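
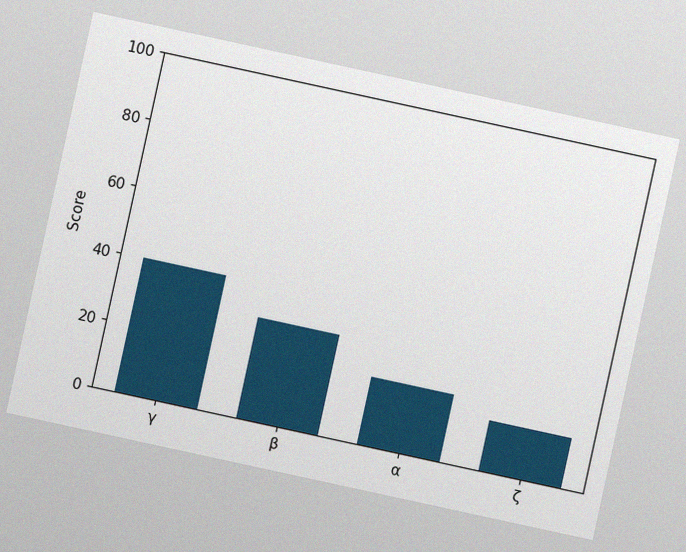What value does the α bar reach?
20

The chart is tilted about 12° clockwise, with some photo noise. Reading along the chart's y-axis, the α bar reaches 20.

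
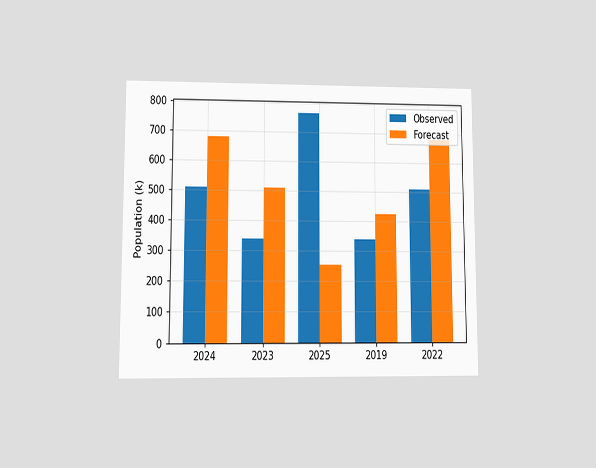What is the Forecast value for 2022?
The chart is viewed at a slight angle. The Forecast bar at 2022 reaches 680k on the y-axis.

680k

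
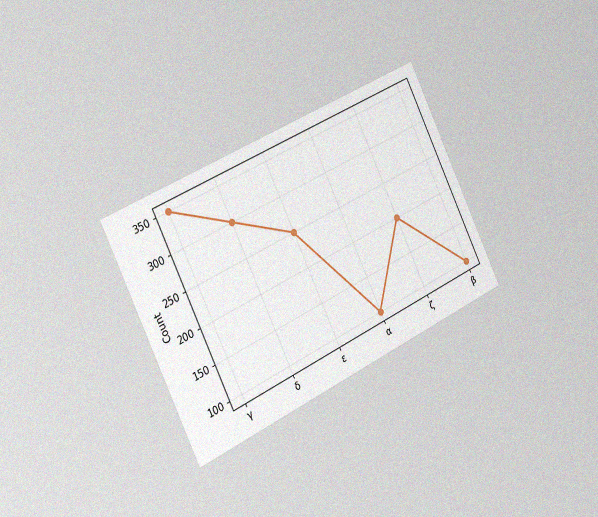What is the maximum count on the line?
350

The chart is tilted about 26° counter-clockwise and viewed slightly from the left, with some photo noise. The highest point is at γ, and reading across to the y-axis gives 350.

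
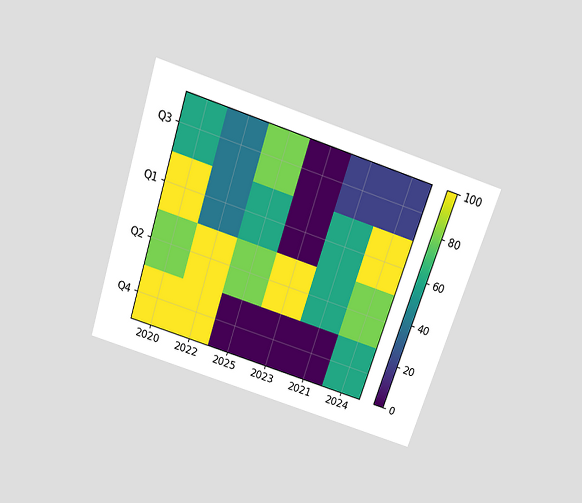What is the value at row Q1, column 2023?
0

The chart is tilted about 18° clockwise and viewed slightly from above. Matching cell (Q1, 2023) against the colorbar gives 0.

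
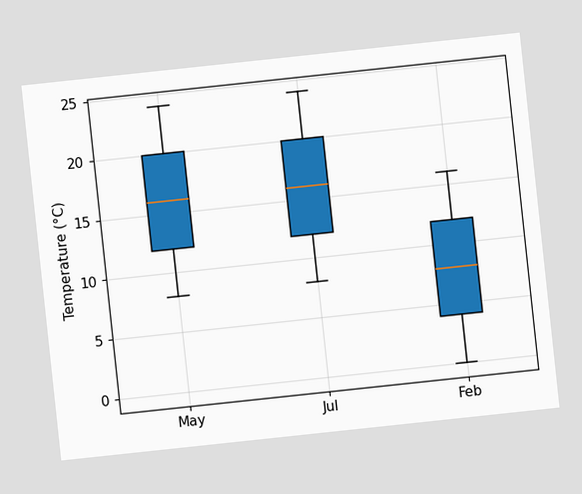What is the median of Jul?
16°C

The chart is tilted about 6° counter-clockwise. The median line in the Jul box sits at 16°C.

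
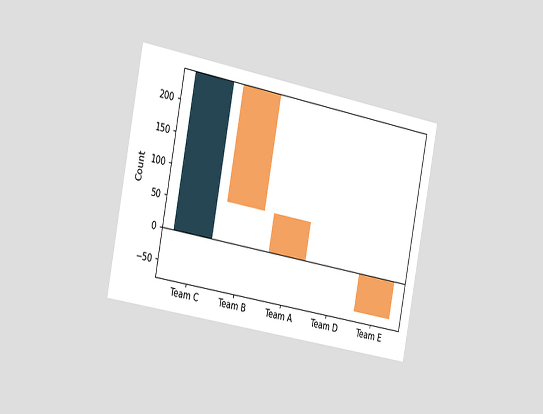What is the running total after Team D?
The chart is tilted about 11° clockwise and viewed slightly from the left. After Team D the running total reaches 0.

0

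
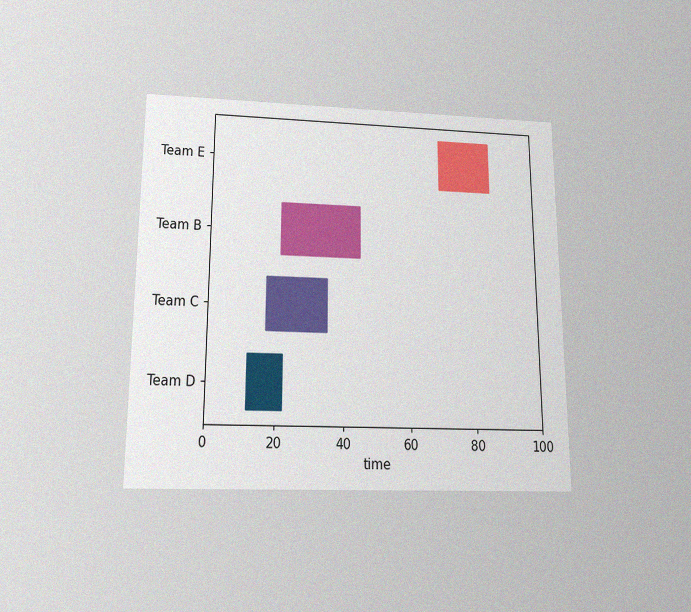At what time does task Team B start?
The chart is viewed slightly from below, with some photo noise. The Team B bar begins at t=21.

21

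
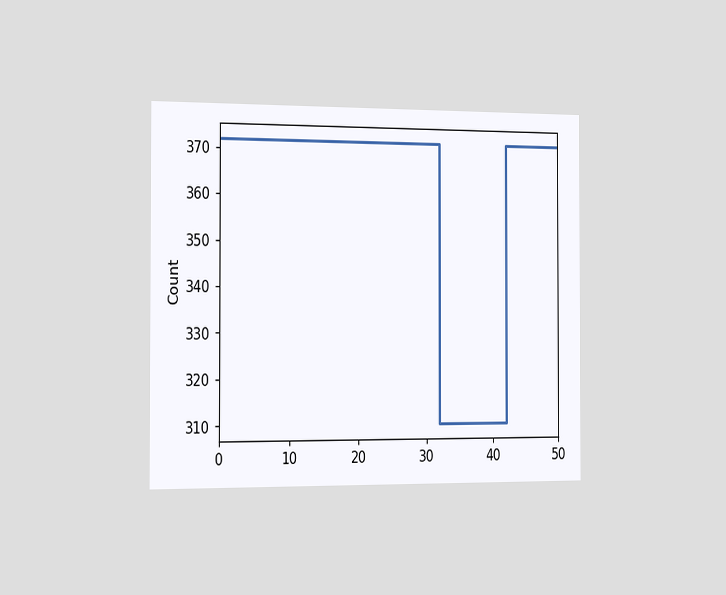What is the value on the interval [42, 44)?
372

The chart is viewed slightly from the left. On [42, 44) the step sits at 372.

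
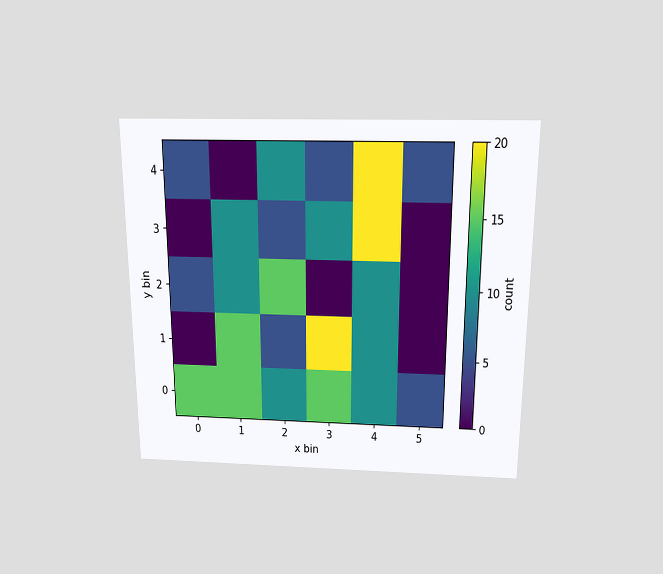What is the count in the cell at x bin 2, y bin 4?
The chart is viewed slightly from above. Matching the cell (2, 4) against the colorbar gives 10.

10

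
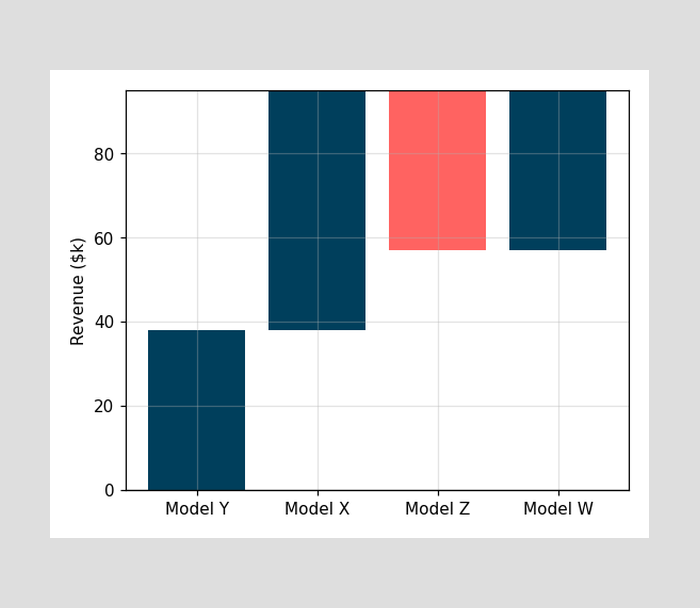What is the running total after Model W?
After Model W the running total reaches $95k.

$95k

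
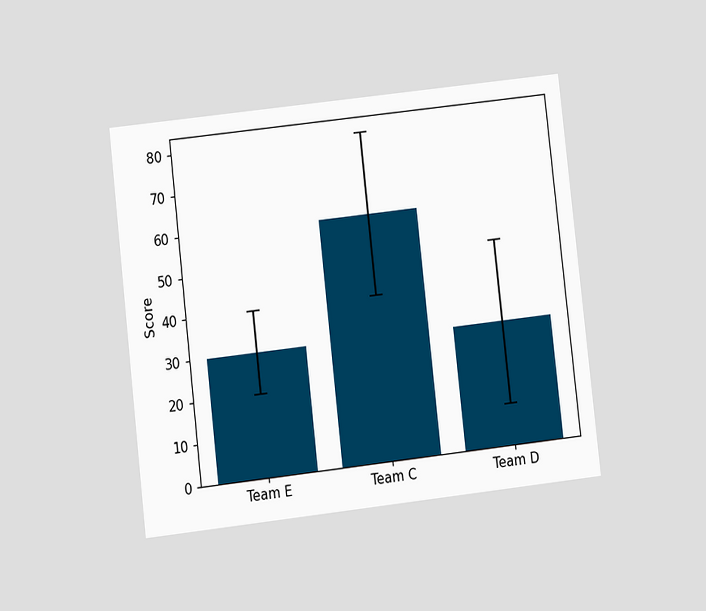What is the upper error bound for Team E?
40

The chart is tilted about 6° counter-clockwise and viewed at a slight angle. The Team E bar's upper whisker reaches 40.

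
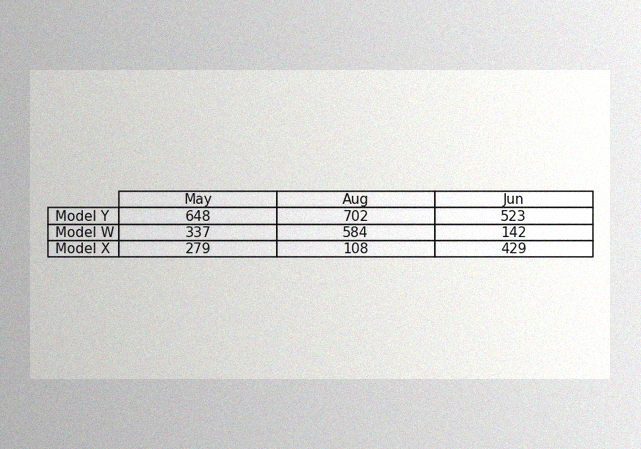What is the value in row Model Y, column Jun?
523

The image has some photo noise and uneven lighting. The (Model Y, Jun) cell reads 523.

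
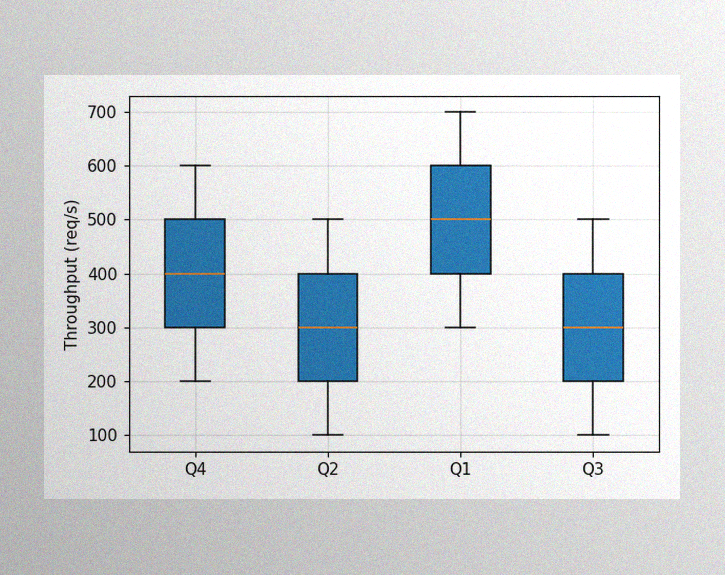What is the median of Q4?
400req/s

The image has some photo noise and uneven lighting. The median line in the Q4 box sits at 400req/s.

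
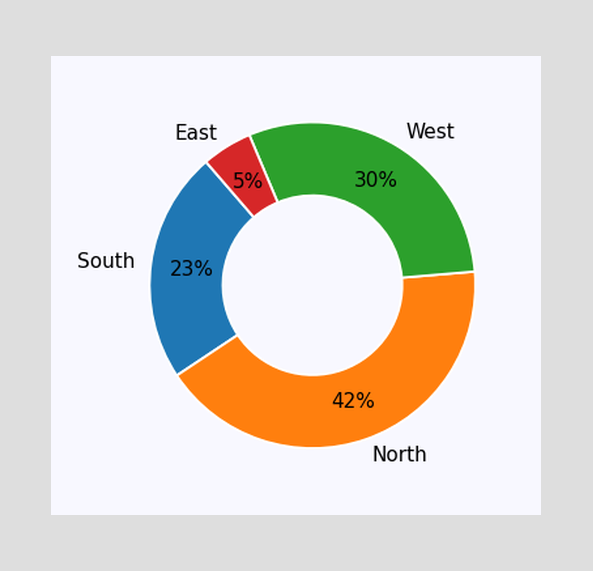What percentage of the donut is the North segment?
The North segment takes up 42% of the ring.

42%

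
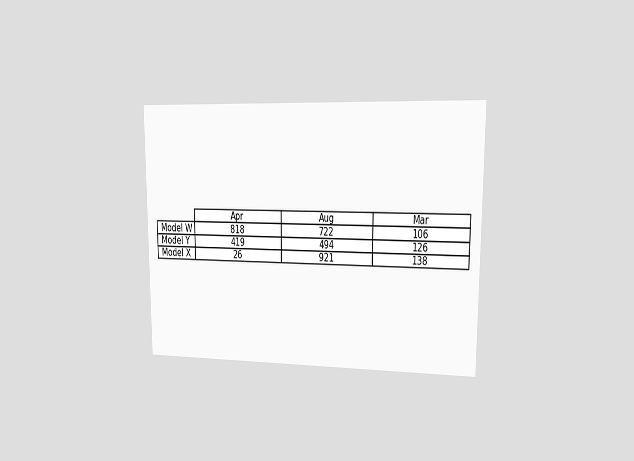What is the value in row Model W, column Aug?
The chart is viewed at a slight angle. The (Model W, Aug) cell reads 722.

722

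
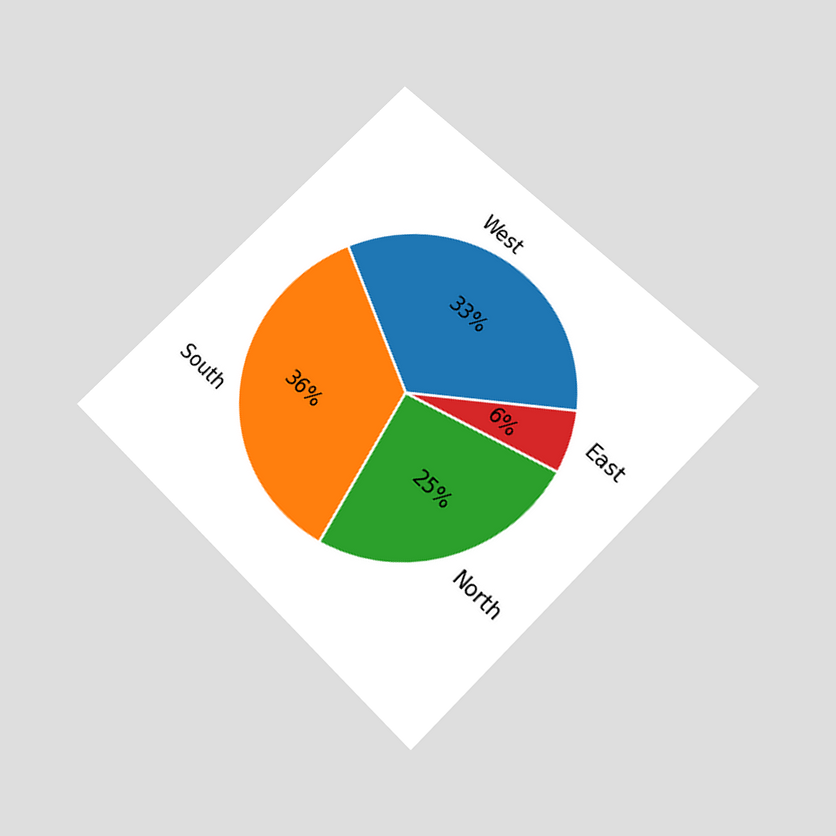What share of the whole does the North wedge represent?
25%

The chart is tilted about 45° clockwise and viewed slightly from below. The North slice takes up 25% of the pie.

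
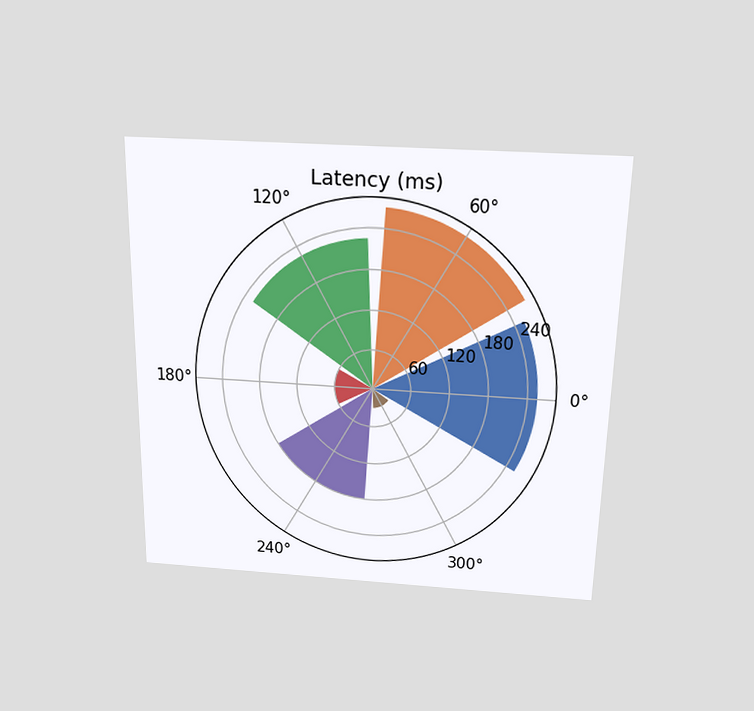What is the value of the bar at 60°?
The chart is viewed slightly from above. The bar at 60° reaches 270ms on the radial axis.

270ms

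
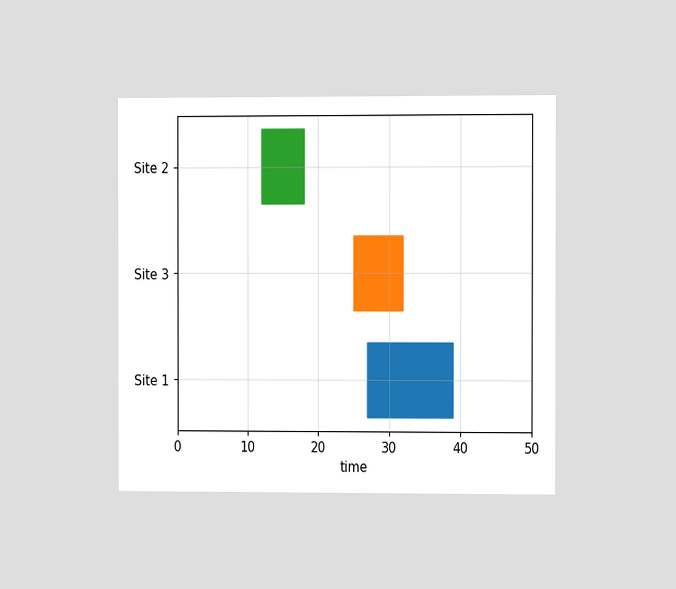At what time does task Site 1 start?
27

The chart is viewed slightly from the right. The Site 1 bar begins at t=27.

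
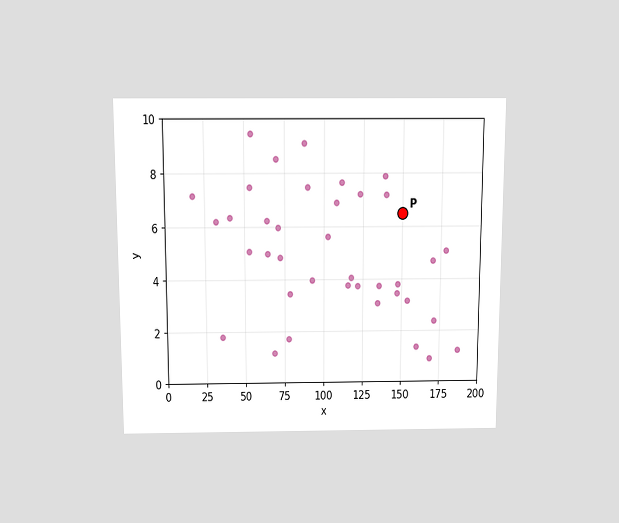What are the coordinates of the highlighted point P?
(150, 6.5)

The chart is viewed slightly from above. Following the gridlines from P to each axis, P sits at (150, 6.5).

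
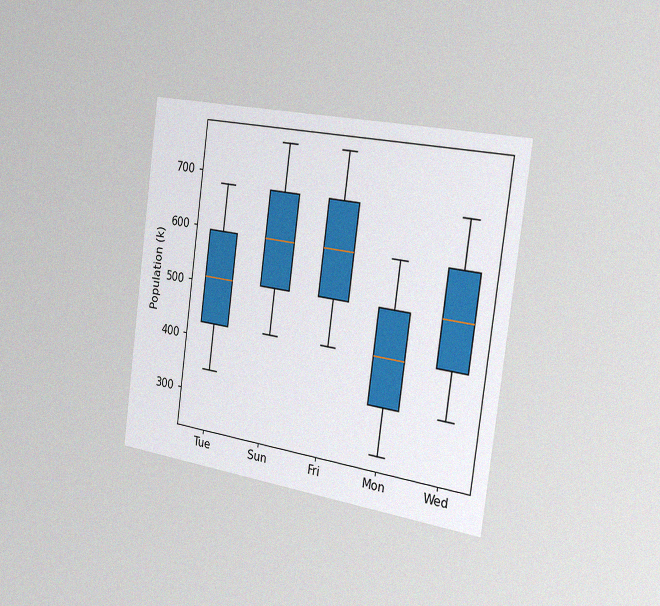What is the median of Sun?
595k

The chart is tilted about 8° clockwise and viewed slightly from the right, with some photo noise. The median line in the Sun box sits at 595k.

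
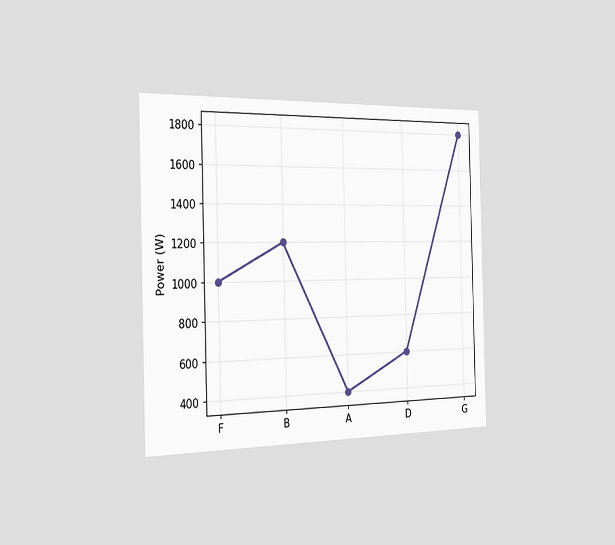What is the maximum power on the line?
1800W

The chart is viewed slightly from the left. The highest point is at G, and reading across to the y-axis gives 1800W.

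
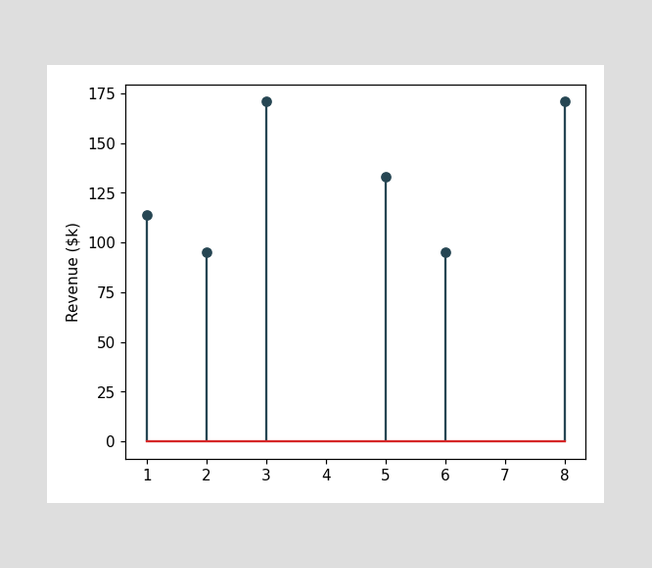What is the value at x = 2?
$95k

The stem at x=2 reaches $95k.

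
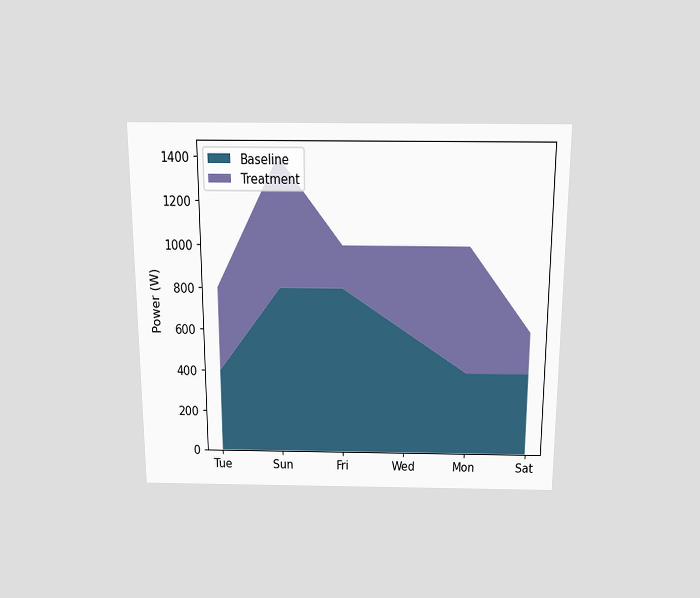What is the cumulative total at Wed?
1000W

The chart is viewed slightly from above. The stacked total at Wed reaches 1000W.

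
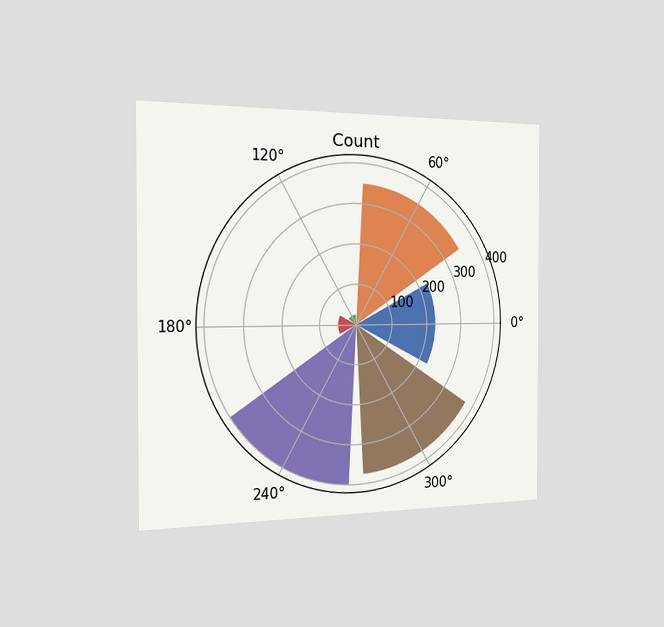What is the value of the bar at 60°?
350

The chart is viewed slightly from the left. The bar at 60° reaches 350 on the radial axis.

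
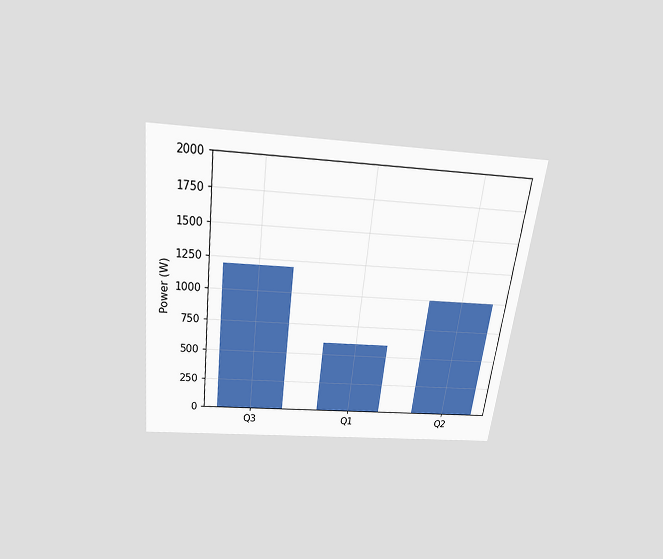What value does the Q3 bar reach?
The chart is tilted about 7° clockwise and viewed slightly from above. Reading along the chart's y-axis, the Q3 bar reaches 1200W.

1200W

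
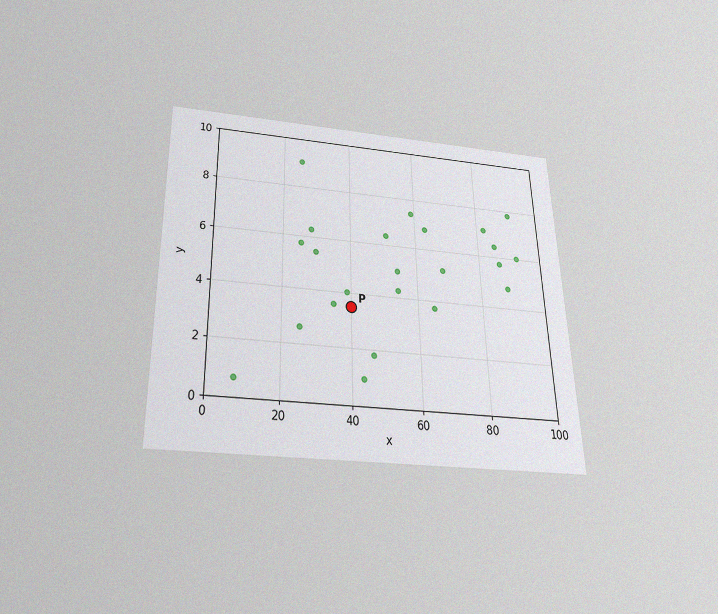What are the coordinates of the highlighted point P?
The chart is viewed slightly from below, with some photo noise. Following the gridlines from P to each axis, P sits at (40, 3.5).

(40, 3.5)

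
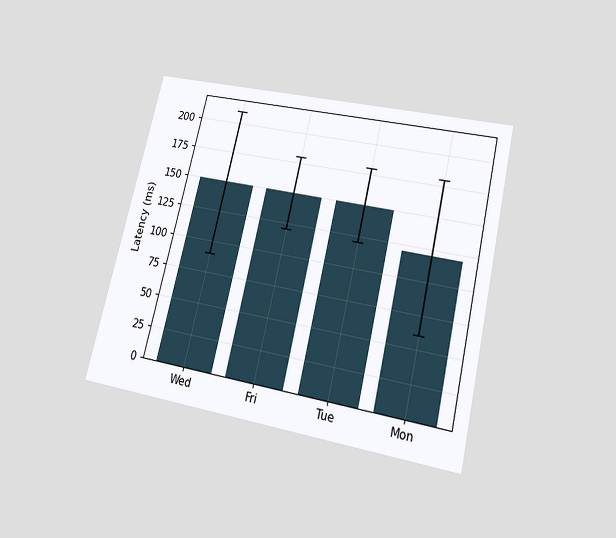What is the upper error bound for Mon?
180ms

The chart is tilted about 13° clockwise and viewed slightly from below. The Mon bar's upper whisker reaches 180ms.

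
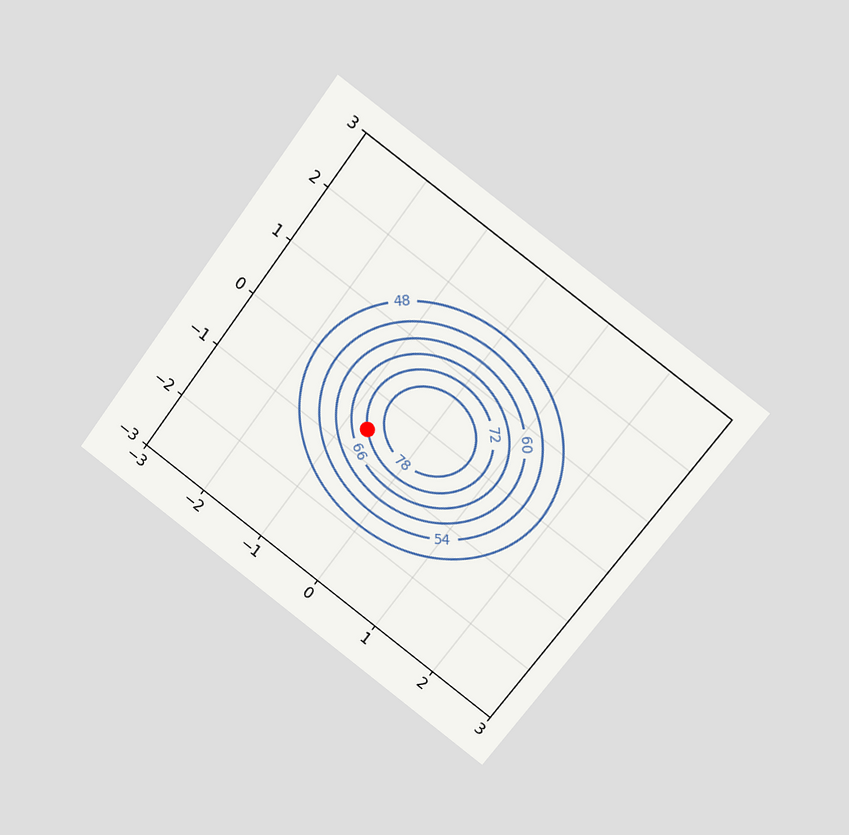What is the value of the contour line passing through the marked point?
The chart is tilted about 37° clockwise and viewed at a slight angle. The marked point sits on the contour labelled 72.

72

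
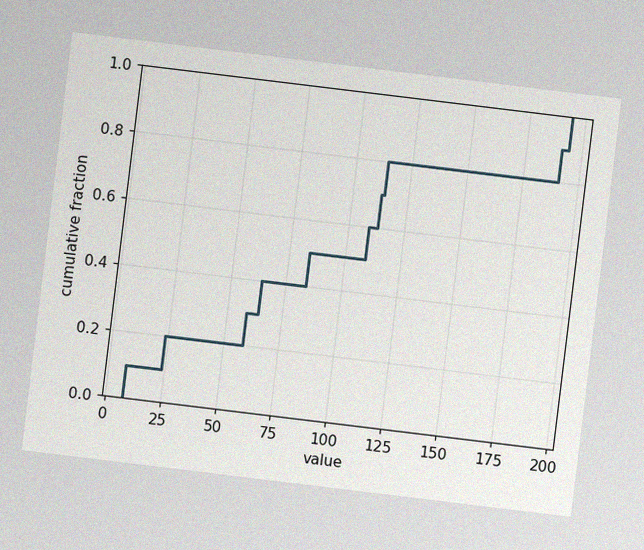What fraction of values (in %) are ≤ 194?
The chart is tilted about 7° clockwise, with some photo noise. At x=194 the ECDF step is at 100%.

100%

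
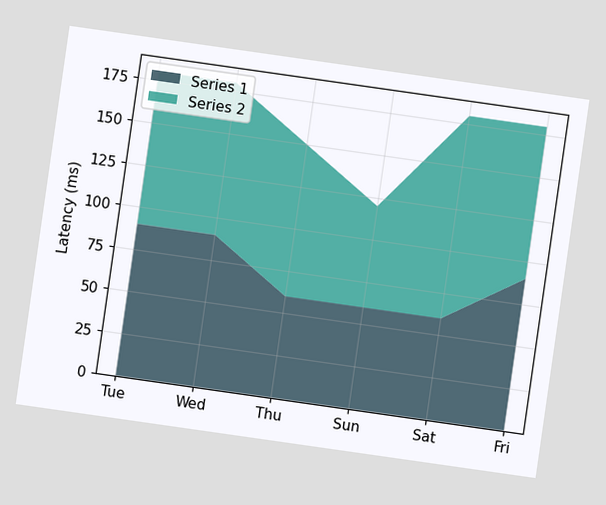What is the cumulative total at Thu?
The chart is tilted about 8° clockwise. The stacked total at Thu reaches 150ms.

150ms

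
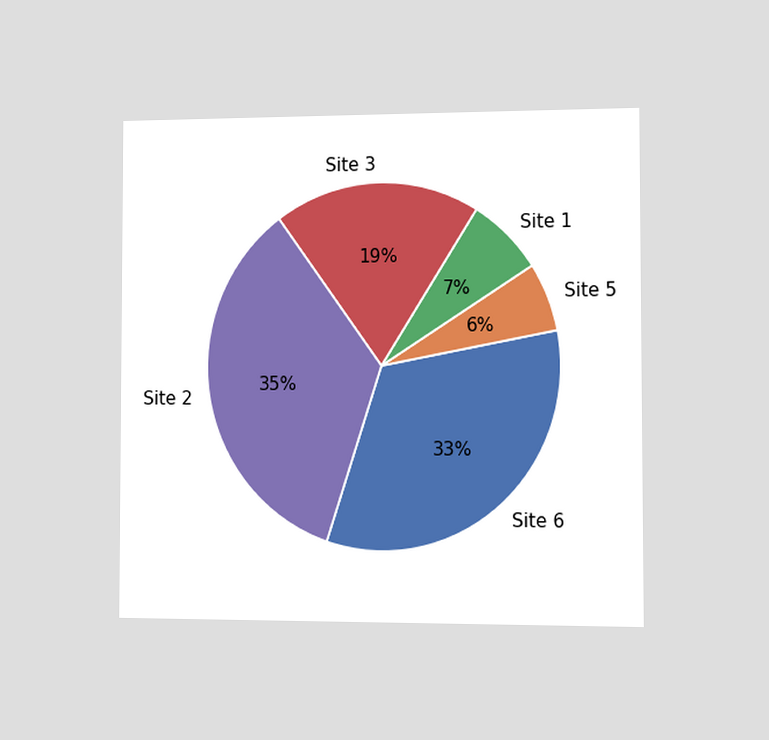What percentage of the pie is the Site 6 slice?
33%

The chart is viewed slightly from the right. The Site 6 slice takes up 33% of the pie.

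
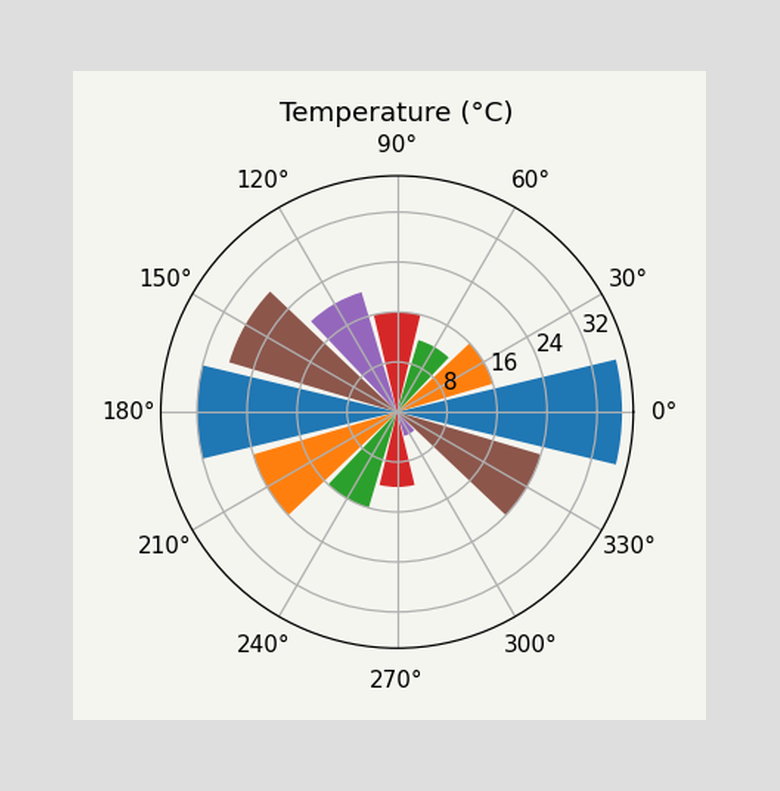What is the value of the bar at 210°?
The bar at 210° reaches 24°C on the radial axis.

24°C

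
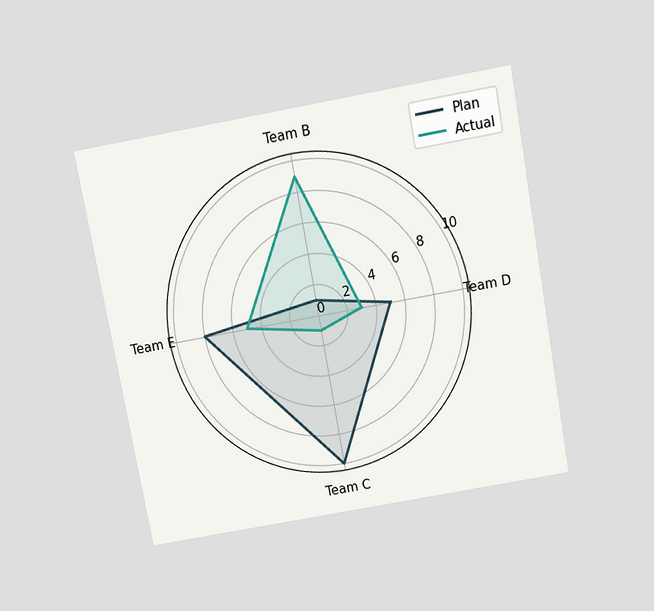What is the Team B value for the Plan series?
1

The chart is tilted about 10° counter-clockwise and viewed slightly from above. On the Team B axis, Plan reaches 1.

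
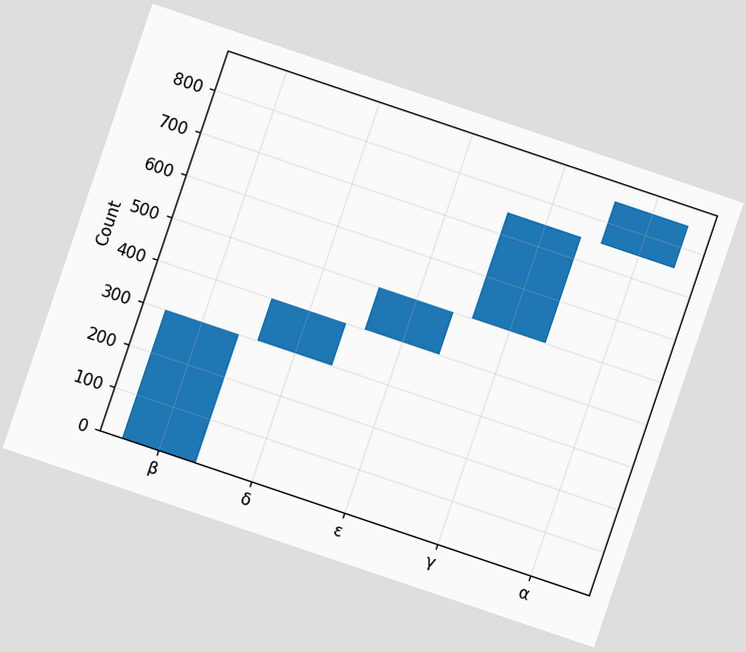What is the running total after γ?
The chart is tilted about 19° clockwise. After γ the running total reaches 750.

750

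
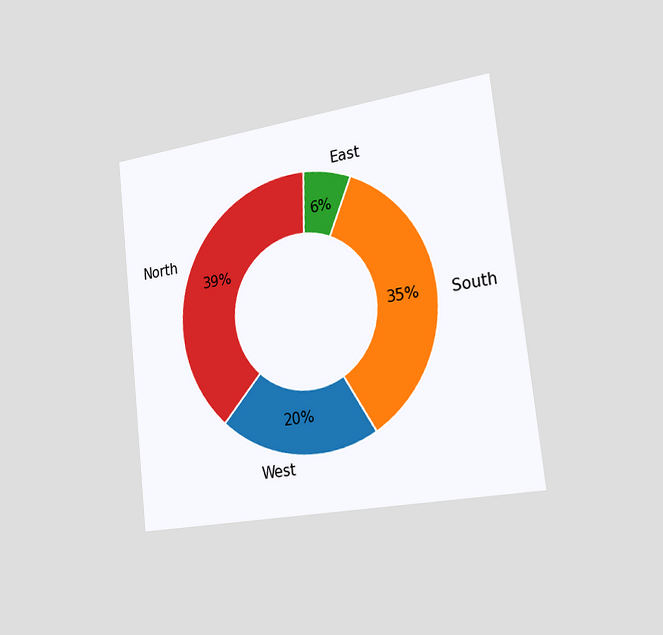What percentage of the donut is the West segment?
The chart is tilted about 6° counter-clockwise and viewed slightly from the right. The West segment takes up 20% of the ring.

20%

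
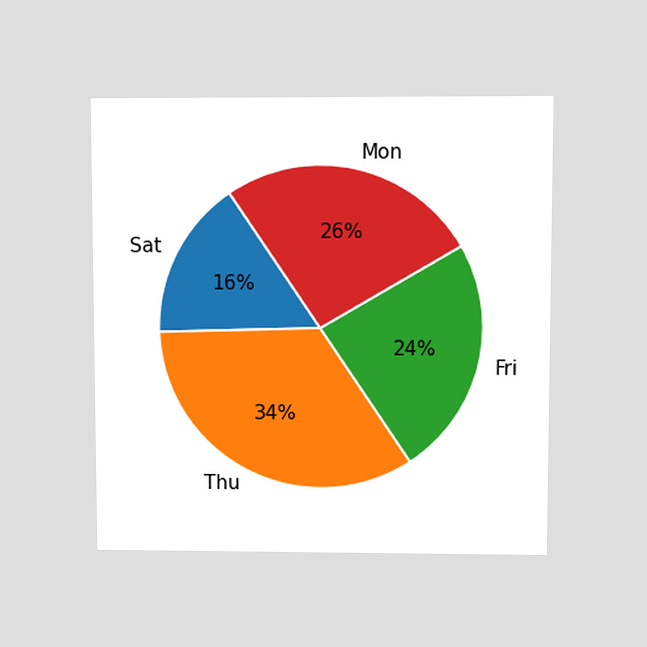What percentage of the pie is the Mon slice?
26%

The chart is viewed at a slight angle. The Mon slice takes up 26% of the pie.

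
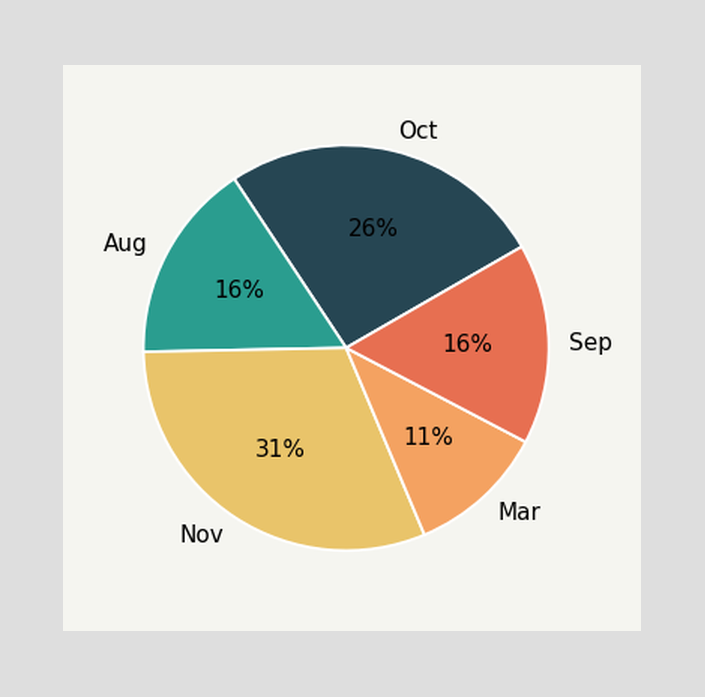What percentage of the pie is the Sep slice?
16%

The Sep slice takes up 16% of the pie.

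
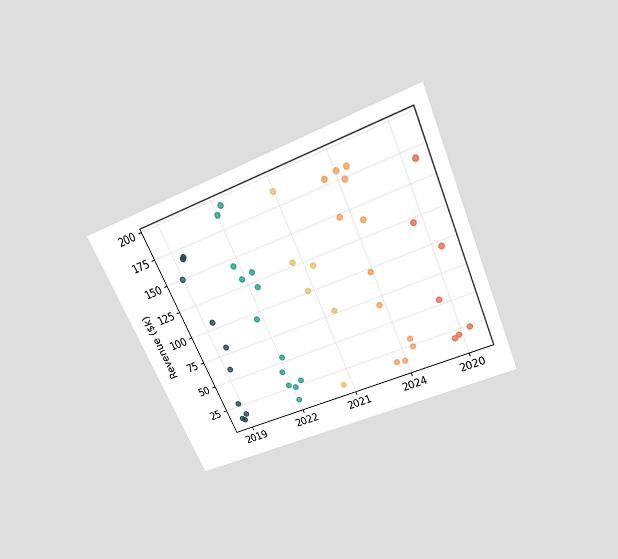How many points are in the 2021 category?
6

The chart is tilted about 24° counter-clockwise and viewed slightly from above. Counting the markers in the 2021 column gives 6.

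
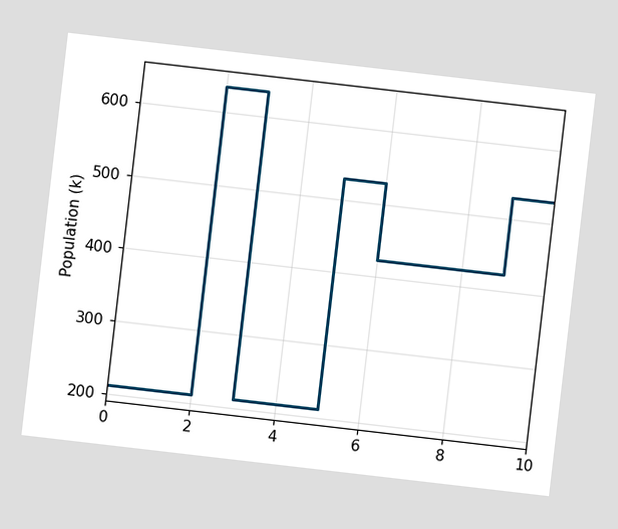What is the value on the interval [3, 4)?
212k

The chart is tilted about 7° clockwise. On [3, 4) the step sits at 212k.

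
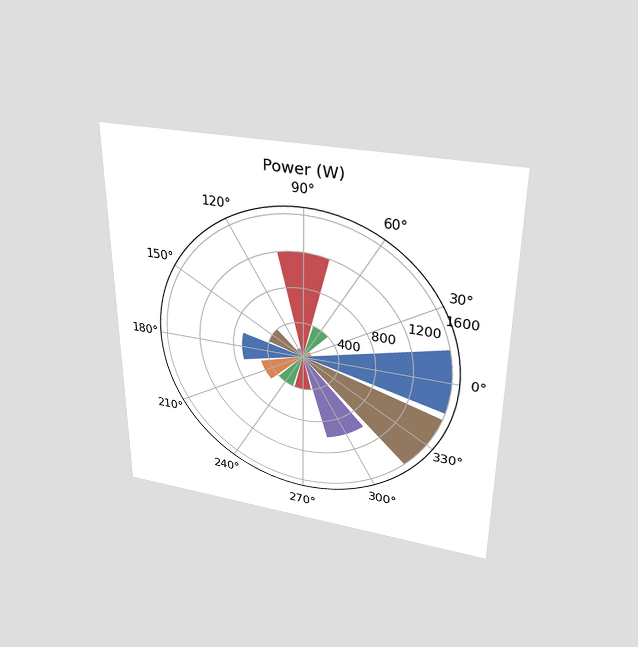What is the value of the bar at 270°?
The chart is viewed slightly from above. The bar at 270° reaches 400W on the radial axis.

400W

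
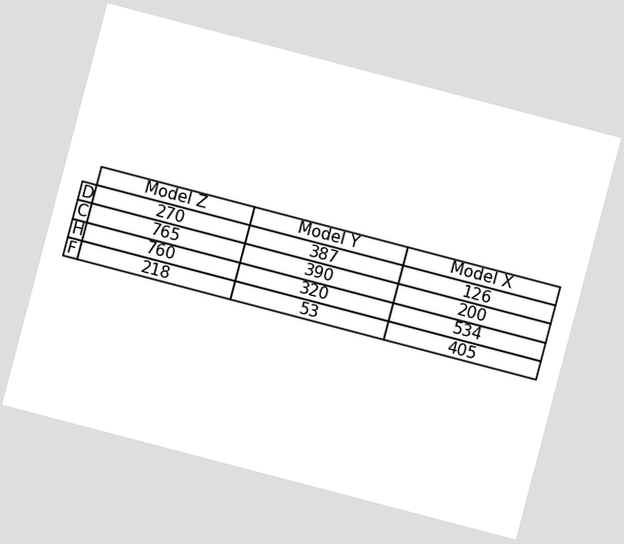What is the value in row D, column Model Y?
387

The chart is tilted about 15° clockwise. The (D, Model Y) cell reads 387.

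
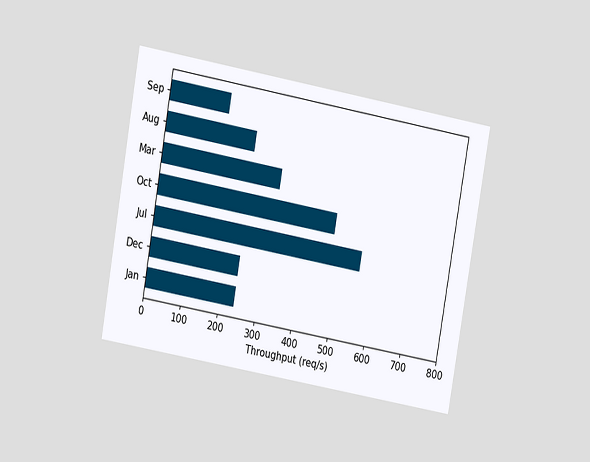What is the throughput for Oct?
The chart is tilted about 10° clockwise and viewed at a slight angle. Reading along the chart's x-axis, the Oct bar reaches 480req/s.

480req/s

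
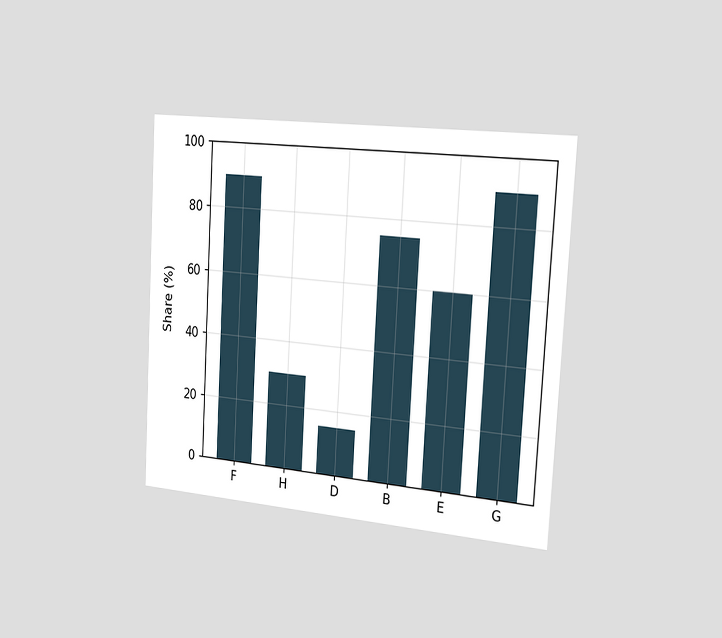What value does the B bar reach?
75%

The chart is tilted about 3° clockwise and viewed slightly from the right. Reading along the chart's y-axis, the B bar reaches 75%.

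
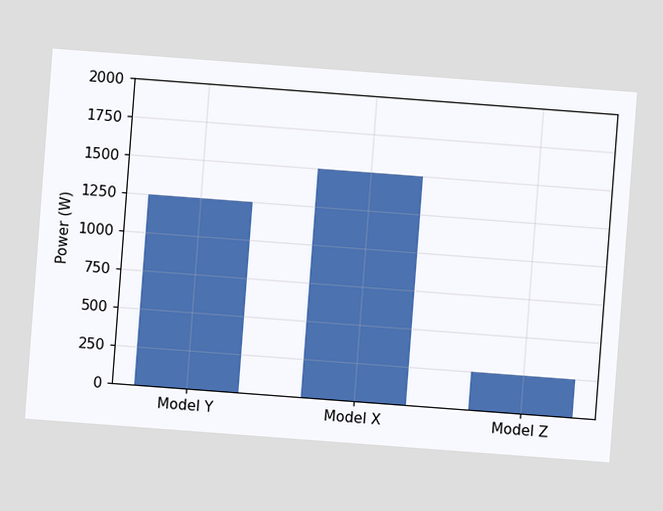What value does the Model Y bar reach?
1250W

The chart is tilted about 4° clockwise. Reading along the chart's y-axis, the Model Y bar reaches 1250W.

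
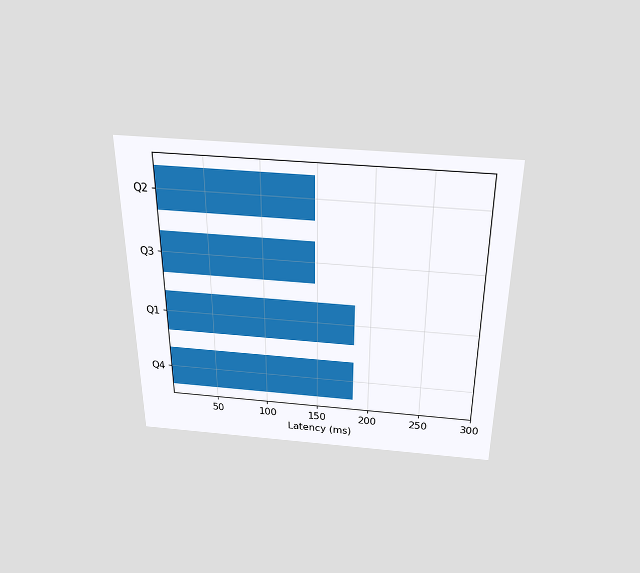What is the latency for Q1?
The chart is viewed slightly from above. Reading along the chart's x-axis, the Q1 bar reaches 185ms.

185ms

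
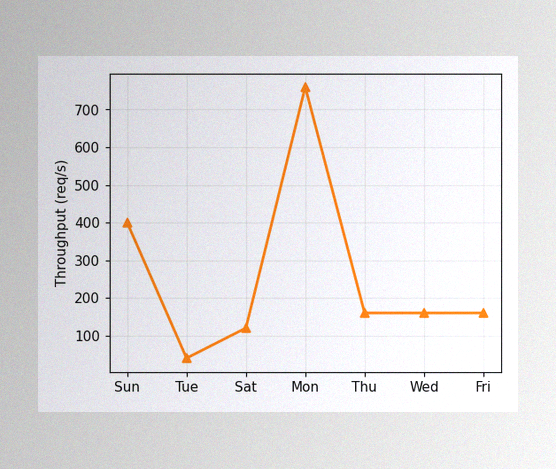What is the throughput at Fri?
The image has some photo noise and uneven lighting. At Fri, the line is at 160req/s.

160req/s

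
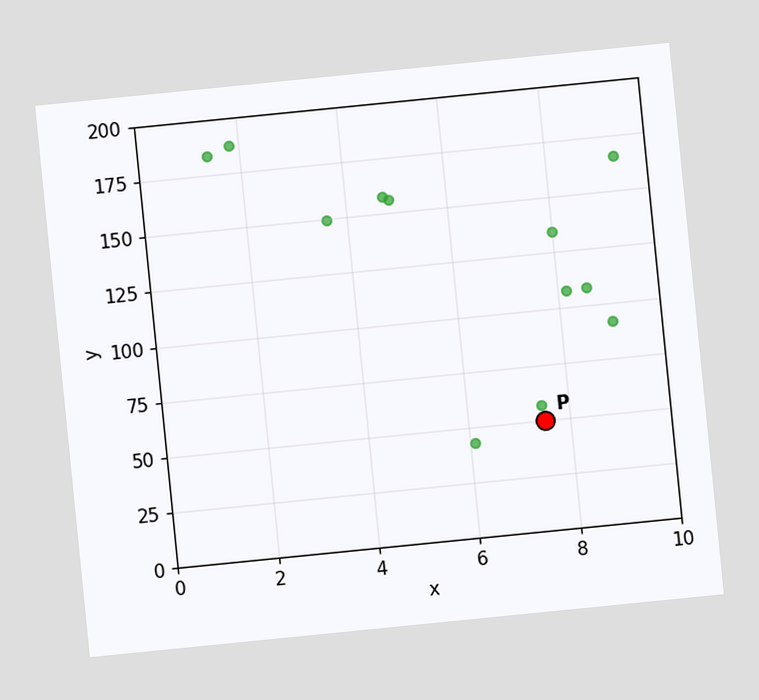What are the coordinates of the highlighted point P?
The chart is tilted about 6° counter-clockwise. Following the gridlines from P to each axis, P sits at (7.5, 50).

(7.5, 50)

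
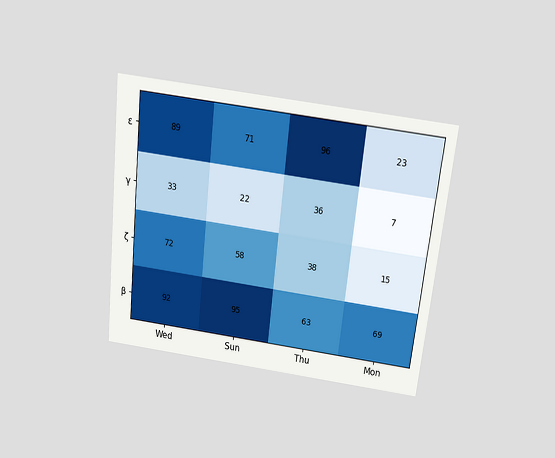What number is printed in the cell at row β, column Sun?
The chart is tilted about 6° clockwise and viewed slightly from above. The (β, Sun) cell reads 95.

95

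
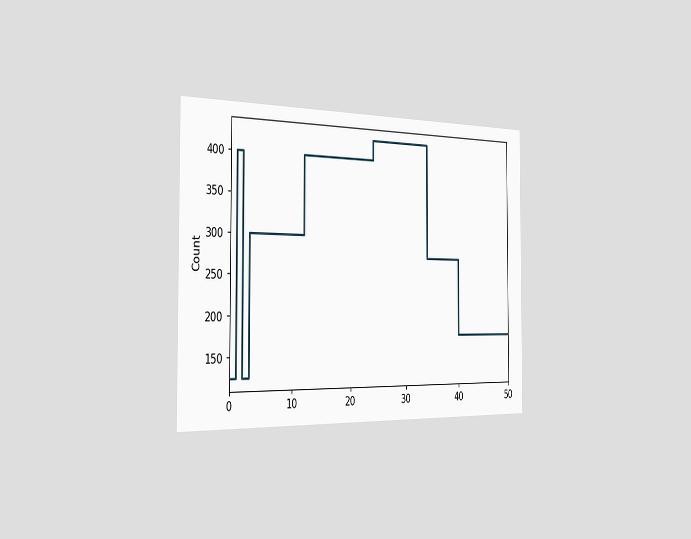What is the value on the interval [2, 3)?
The chart is viewed slightly from the left. On [2, 3) the step sits at 125.

125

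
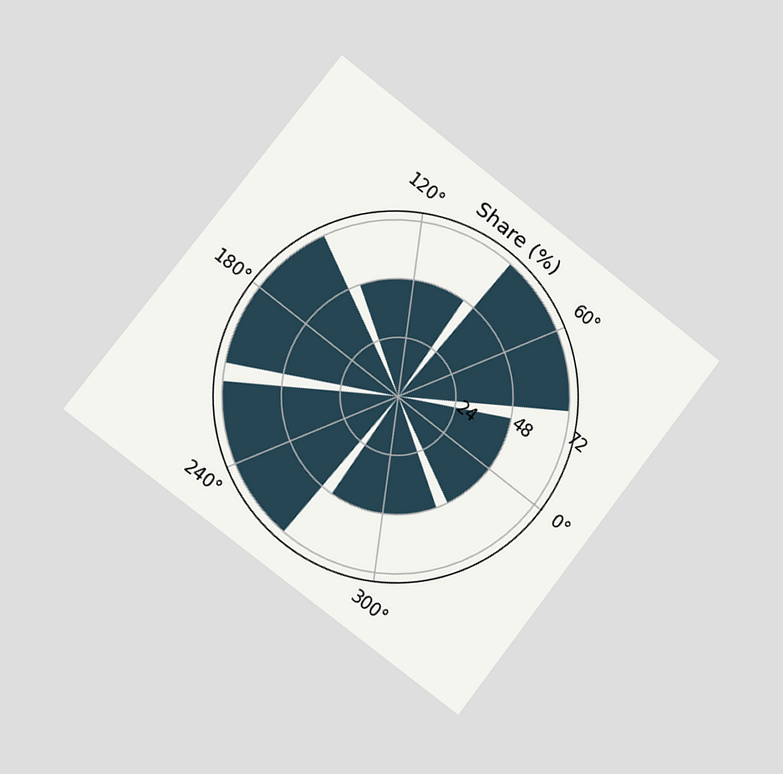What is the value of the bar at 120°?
The chart is tilted about 38° clockwise and viewed slightly from the left. The bar at 120° reaches 48% on the radial axis.

48%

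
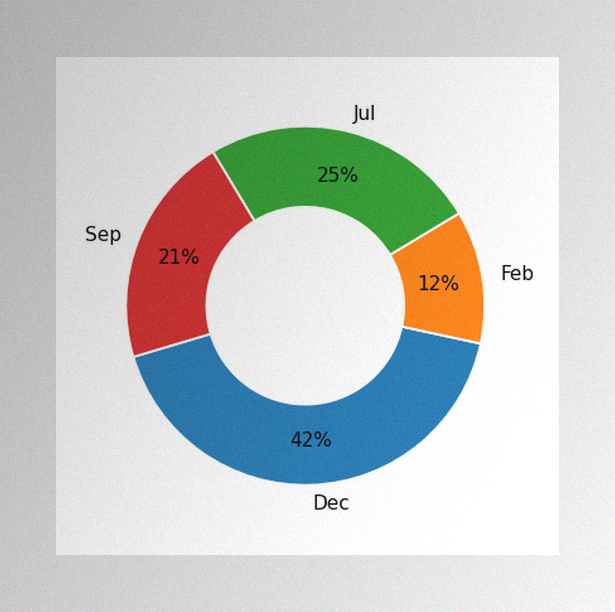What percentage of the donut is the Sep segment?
The image has some photo noise and uneven lighting. The Sep segment takes up 21% of the ring.

21%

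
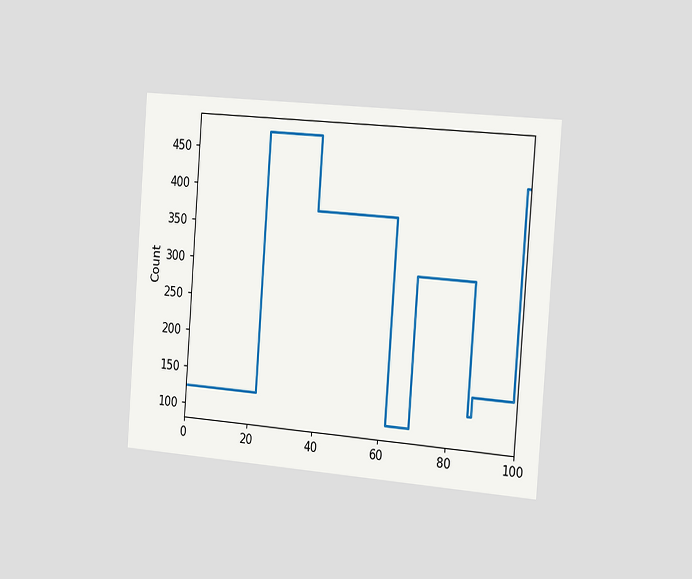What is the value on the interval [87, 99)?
150

The chart is tilted about 4° clockwise and viewed slightly from the right. On [87, 99) the step sits at 150.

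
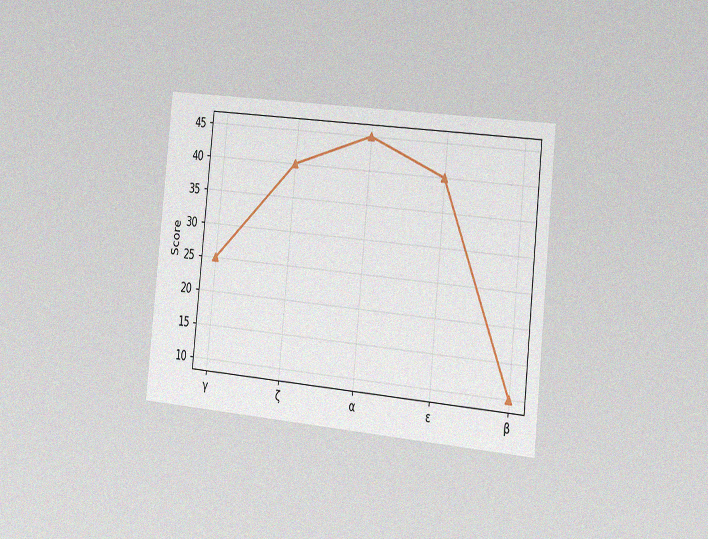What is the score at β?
10

The chart is tilted about 6° clockwise and viewed slightly from the right, with some photo noise. At β, the line is at 10.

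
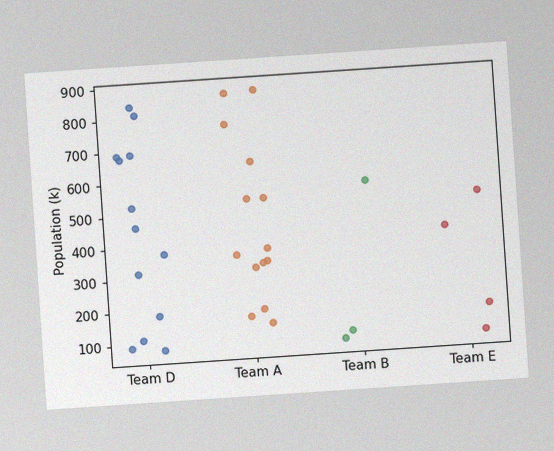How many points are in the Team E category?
The chart is tilted about 4° counter-clockwise, with some photo noise. Counting the markers in the Team E column gives 4.

4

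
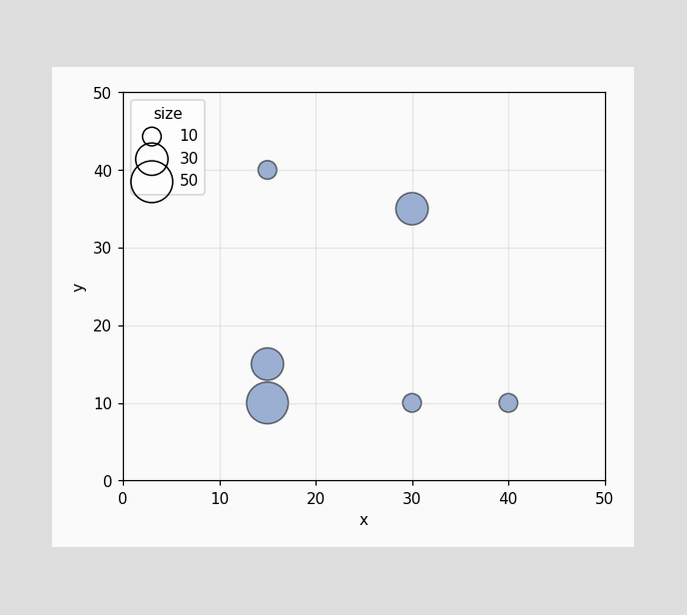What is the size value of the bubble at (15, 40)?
10

Matching the bubble at (15, 40) against the size legend gives 10.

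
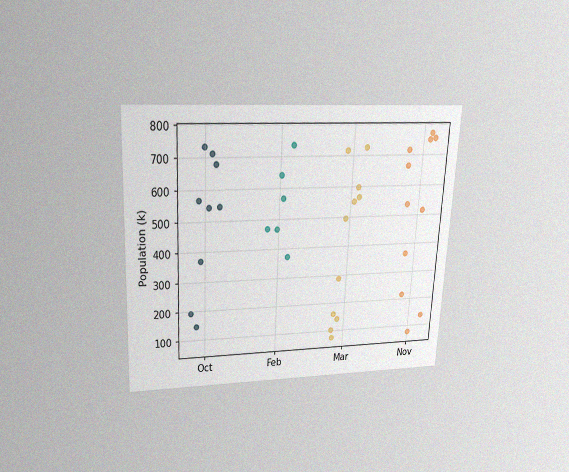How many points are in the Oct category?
9

The chart is tilted about 3° clockwise and viewed slightly from above, with some photo noise. Counting the markers in the Oct column gives 9.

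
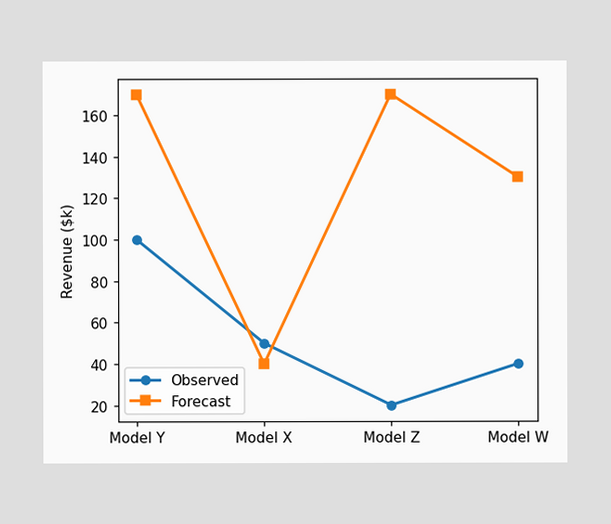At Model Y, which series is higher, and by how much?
At Model Y, Forecast sits above the other line by $70k.

Forecast, by $70k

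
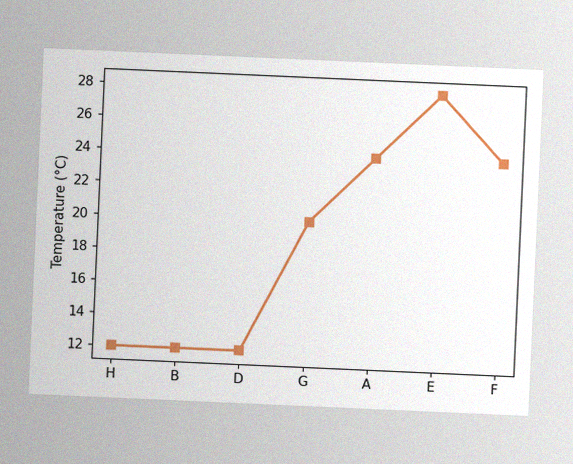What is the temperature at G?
The chart is tilted about 3° clockwise, with some photo noise. At G, the line is at 20°C.

20°C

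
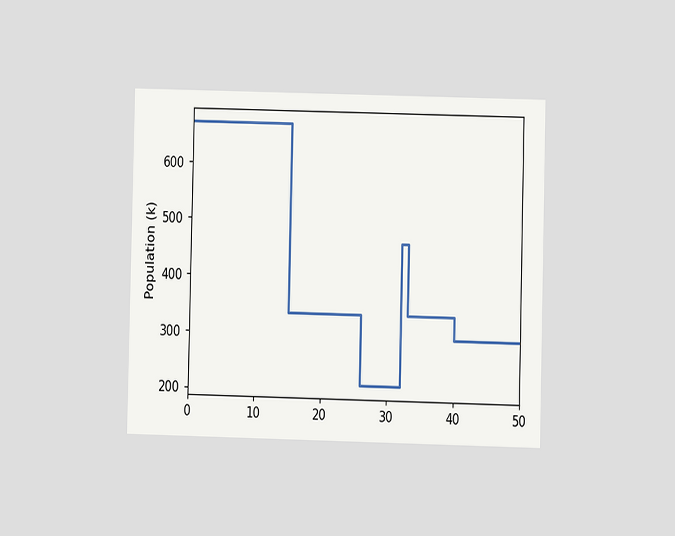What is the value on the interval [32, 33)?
The chart is viewed at a slight angle. On [32, 33) the step sits at 462k.

462k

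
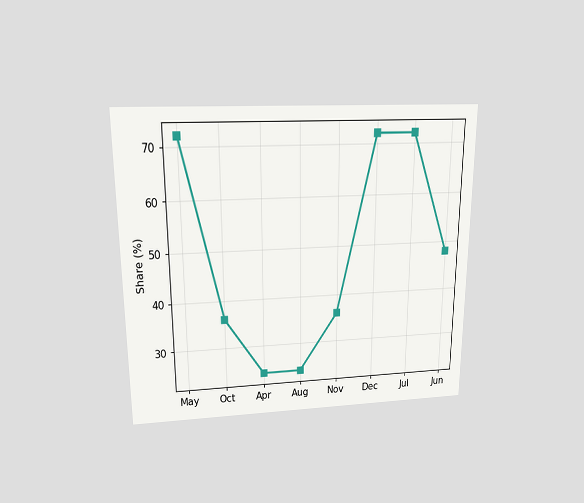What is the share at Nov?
36%

The chart is viewed slightly from above. At Nov, the line is at 36%.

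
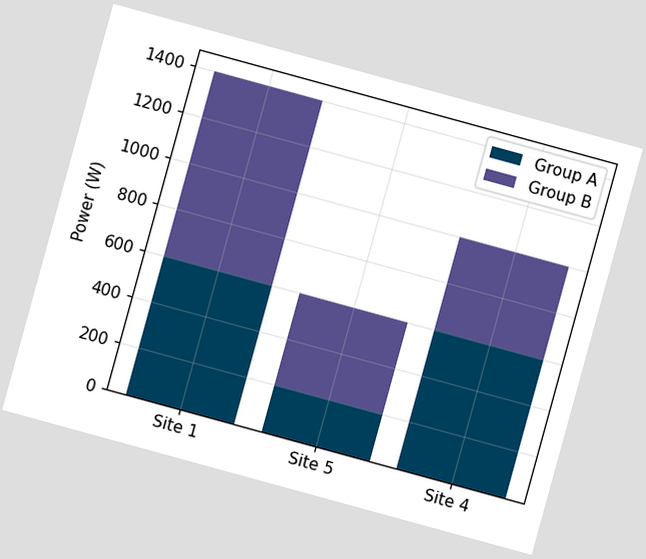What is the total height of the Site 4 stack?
The chart is tilted about 15° clockwise. The Site 4 stack's top reaches 1000W on the y-axis.

1000W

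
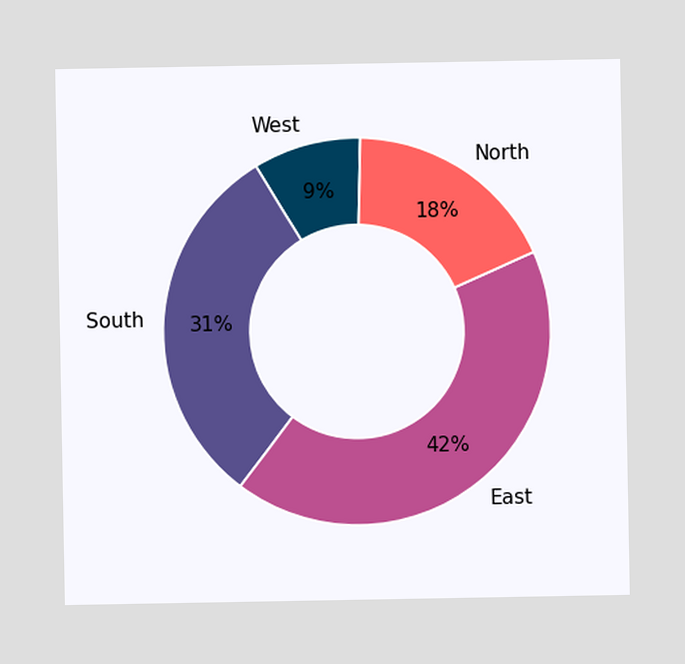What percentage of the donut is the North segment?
The North segment takes up 18% of the ring.

18%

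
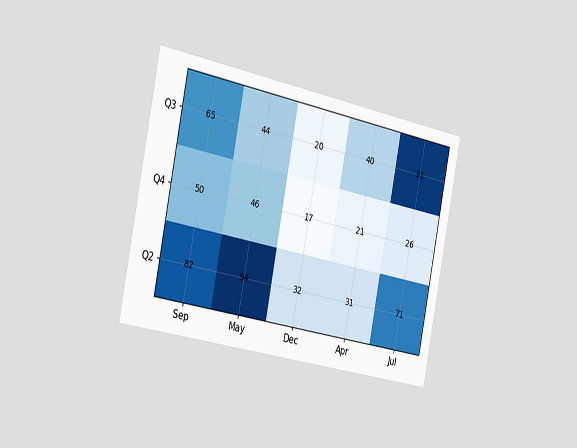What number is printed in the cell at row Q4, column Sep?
50

The chart is tilted about 11° clockwise and viewed slightly from the left. The (Q4, Sep) cell reads 50.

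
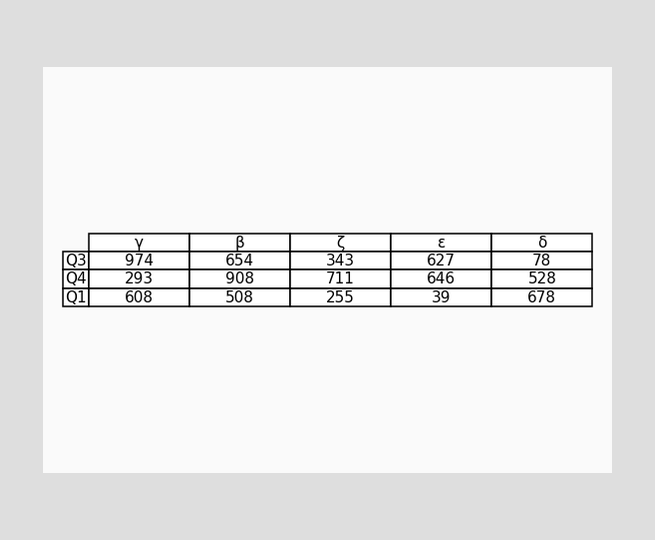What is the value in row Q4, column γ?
293

The (Q4, γ) cell reads 293.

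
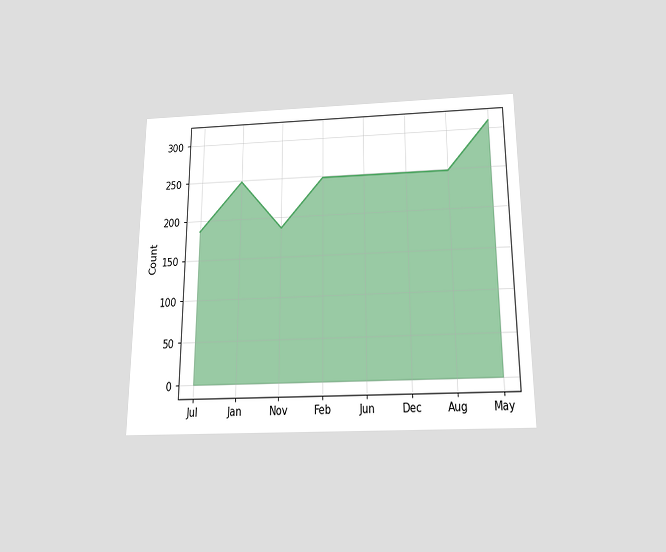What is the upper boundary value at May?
The chart is viewed slightly from below. At May the upper boundary is at 310.

310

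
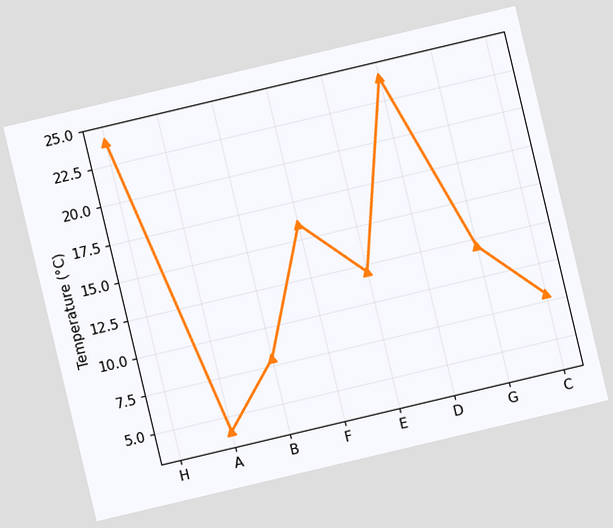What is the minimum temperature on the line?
4°C

The chart is tilted about 13° counter-clockwise. The lowest point is at A, and reading across to the y-axis gives 4°C.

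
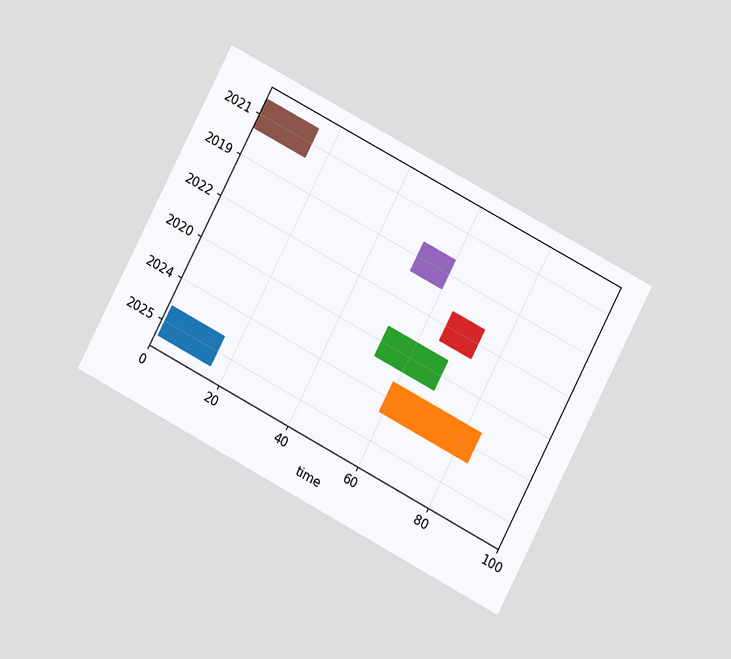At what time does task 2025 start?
The chart is tilted about 28° clockwise and viewed at a slight angle. The 2025 bar begins at t=1.

1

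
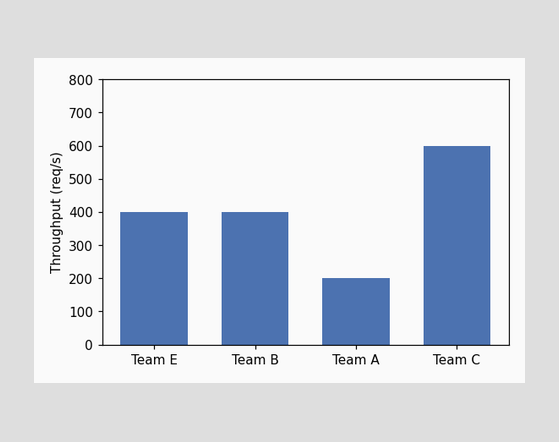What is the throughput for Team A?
200req/s

Reading along the chart's y-axis, the Team A bar reaches 200req/s.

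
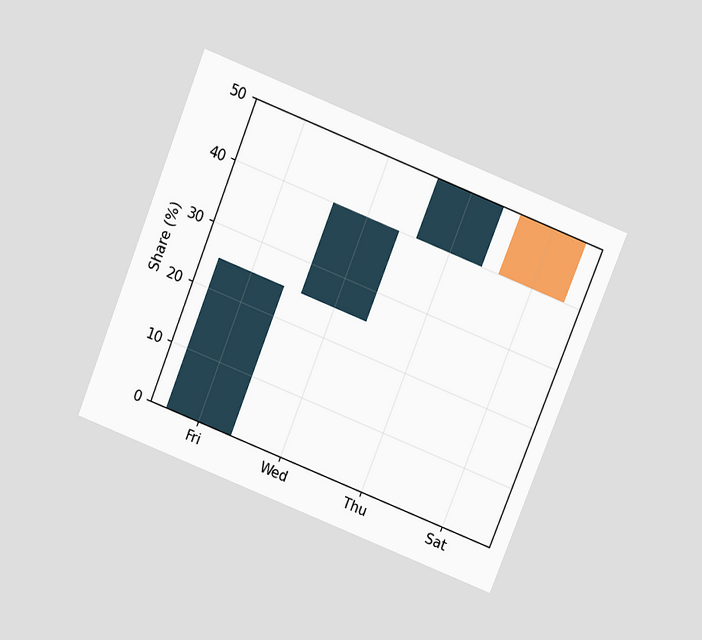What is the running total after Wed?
40%

The chart is tilted about 22° clockwise and viewed slightly from above. After Wed the running total reaches 40%.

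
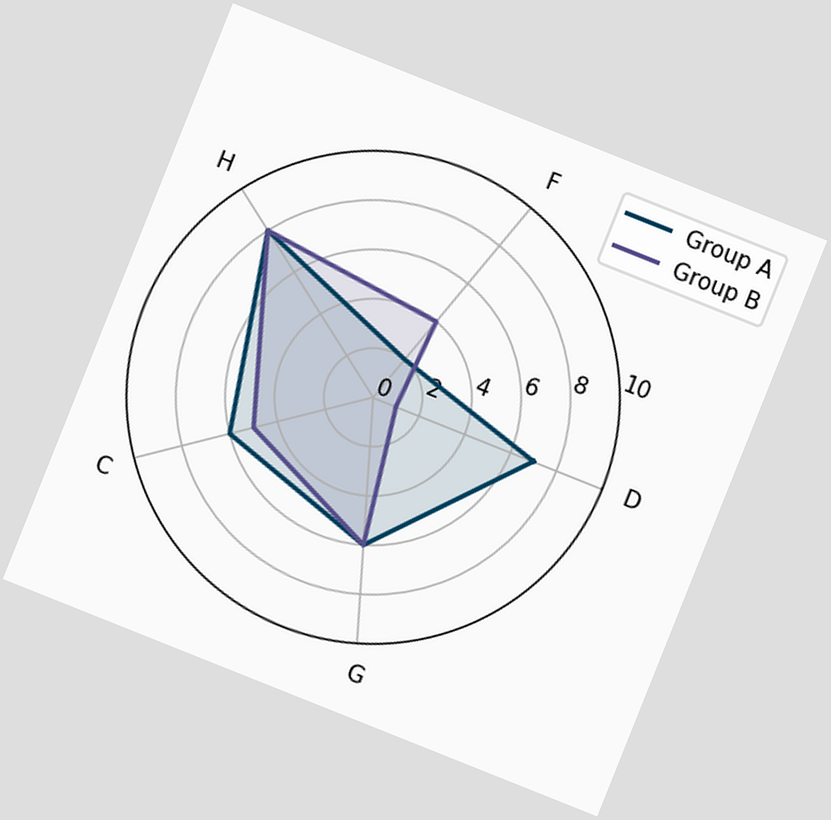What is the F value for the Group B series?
4

The chart is tilted about 22° clockwise. On the F axis, Group B reaches 4.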